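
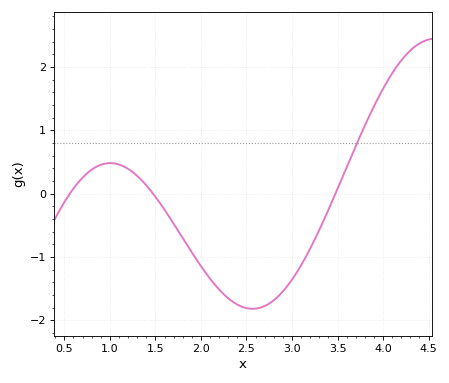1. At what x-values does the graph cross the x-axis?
0.56, 1.47, 3.48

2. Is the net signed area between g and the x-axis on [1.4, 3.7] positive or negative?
negative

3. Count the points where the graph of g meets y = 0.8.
1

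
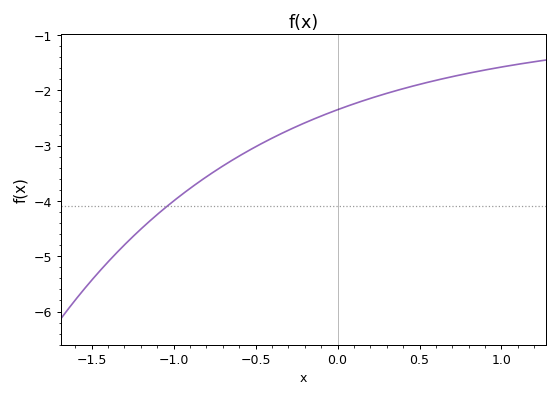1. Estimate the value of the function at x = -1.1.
-4.25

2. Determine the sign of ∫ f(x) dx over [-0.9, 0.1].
negative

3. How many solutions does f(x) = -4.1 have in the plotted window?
1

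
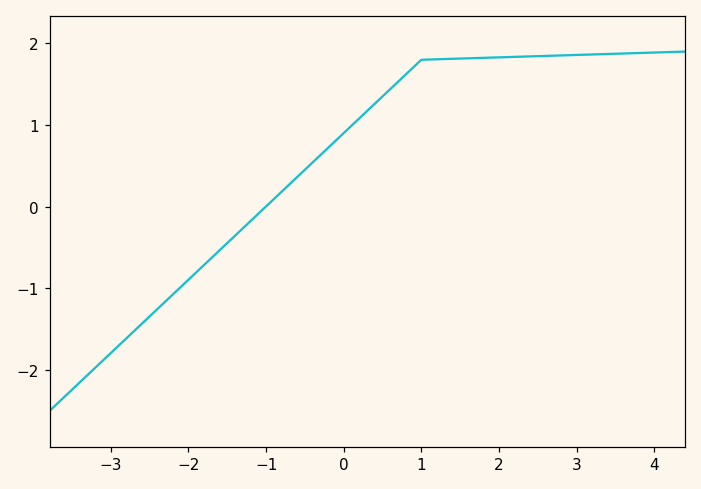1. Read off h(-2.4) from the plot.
-1.25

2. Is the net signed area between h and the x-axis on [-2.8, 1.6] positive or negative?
positive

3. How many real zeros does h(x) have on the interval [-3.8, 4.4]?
1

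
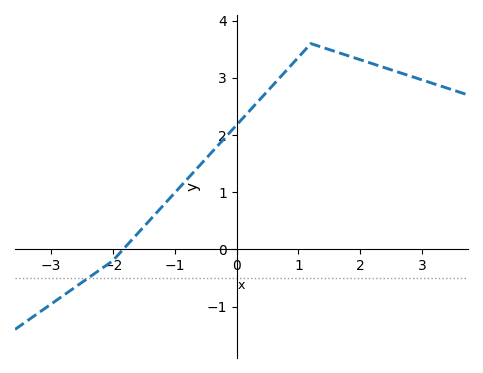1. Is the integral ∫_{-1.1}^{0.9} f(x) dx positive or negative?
positive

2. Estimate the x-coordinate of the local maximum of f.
1.2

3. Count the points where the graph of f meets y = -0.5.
1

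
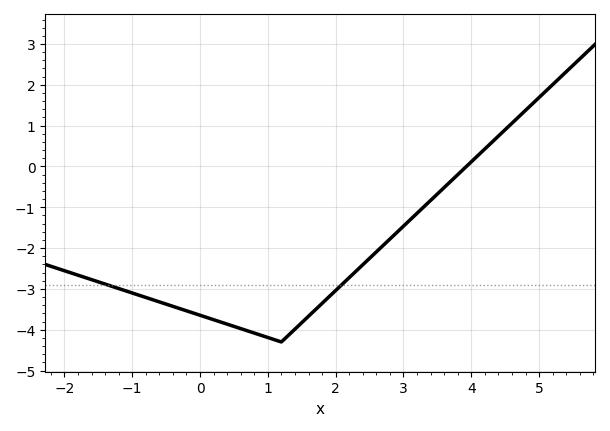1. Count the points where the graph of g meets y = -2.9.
2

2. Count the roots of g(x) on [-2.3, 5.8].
1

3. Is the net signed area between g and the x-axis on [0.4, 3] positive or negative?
negative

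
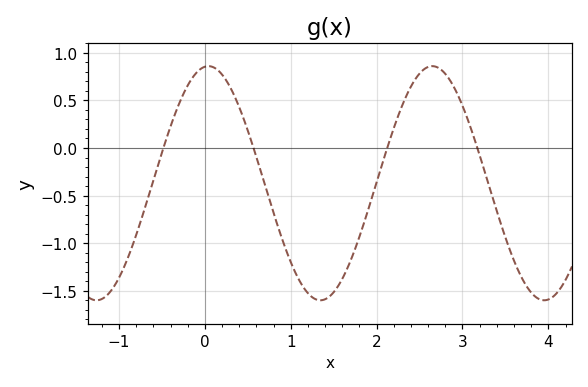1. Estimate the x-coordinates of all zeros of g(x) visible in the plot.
-0.484, 0.566, 2.12, 3.17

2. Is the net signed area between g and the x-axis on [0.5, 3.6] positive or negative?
negative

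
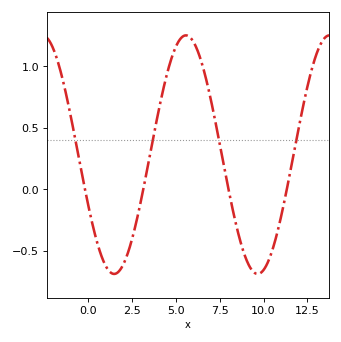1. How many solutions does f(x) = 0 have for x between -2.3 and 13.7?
4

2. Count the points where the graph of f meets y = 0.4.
4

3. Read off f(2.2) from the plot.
-0.555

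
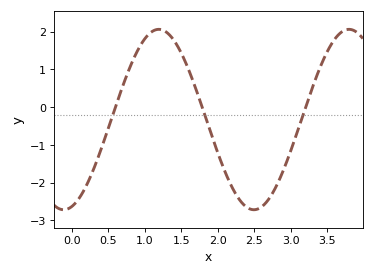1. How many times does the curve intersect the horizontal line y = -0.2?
3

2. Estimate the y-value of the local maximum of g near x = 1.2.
2.1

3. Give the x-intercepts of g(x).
0.6, 1.8, 3.2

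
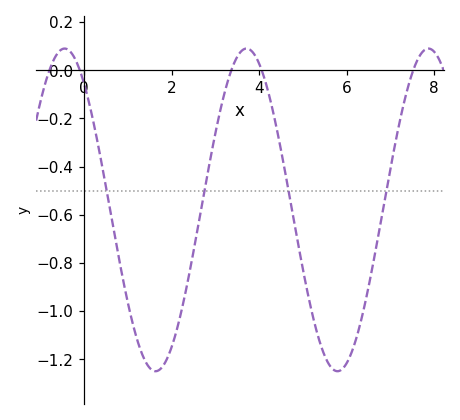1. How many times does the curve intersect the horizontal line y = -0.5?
4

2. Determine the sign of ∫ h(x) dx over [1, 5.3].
negative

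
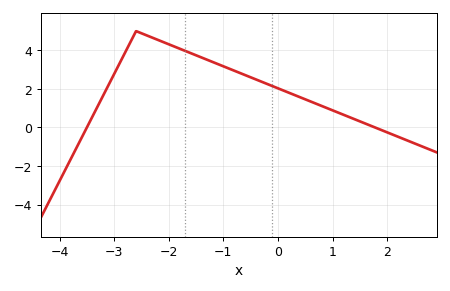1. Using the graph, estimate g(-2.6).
5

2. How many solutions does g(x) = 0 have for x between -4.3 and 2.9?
2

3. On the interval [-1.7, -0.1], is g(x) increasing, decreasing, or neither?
decreasing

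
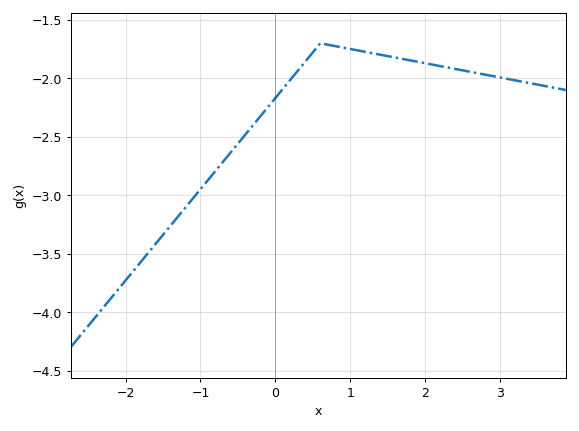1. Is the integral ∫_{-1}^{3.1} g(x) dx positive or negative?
negative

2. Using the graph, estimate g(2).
-1.87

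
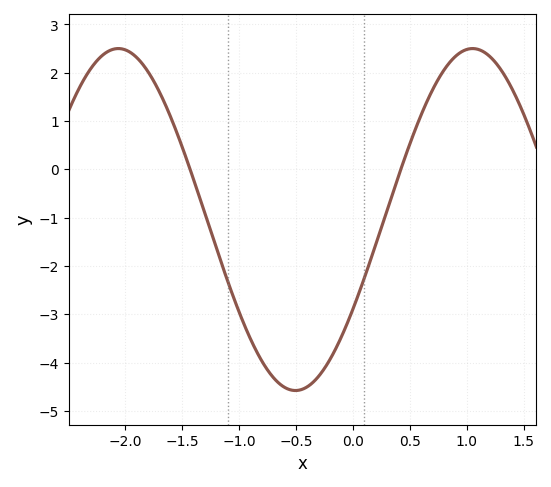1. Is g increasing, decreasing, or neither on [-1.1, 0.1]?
neither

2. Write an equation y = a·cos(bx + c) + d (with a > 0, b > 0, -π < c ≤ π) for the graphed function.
y = 3.54cos(2.02x - 2.12) - 1.04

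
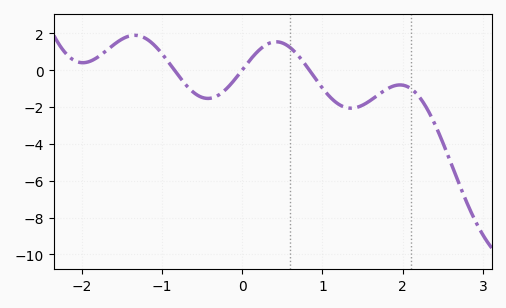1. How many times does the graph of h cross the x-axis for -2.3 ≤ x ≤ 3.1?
3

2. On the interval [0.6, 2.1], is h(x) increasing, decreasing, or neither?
neither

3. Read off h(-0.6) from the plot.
-1.23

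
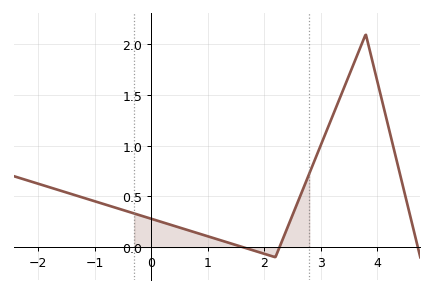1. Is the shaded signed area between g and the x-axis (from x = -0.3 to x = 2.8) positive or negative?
positive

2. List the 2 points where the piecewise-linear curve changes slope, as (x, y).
(2.2, -0.1); (3.8, 2.1)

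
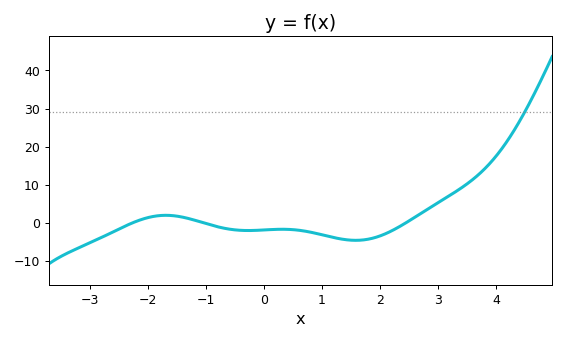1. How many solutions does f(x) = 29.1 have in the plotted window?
1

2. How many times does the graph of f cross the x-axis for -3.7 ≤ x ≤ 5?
3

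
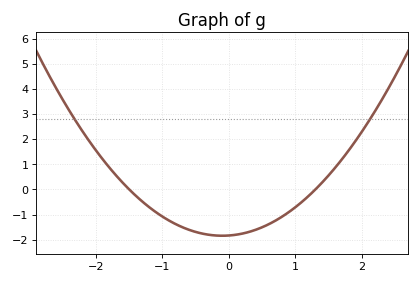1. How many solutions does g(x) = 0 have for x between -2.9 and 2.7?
2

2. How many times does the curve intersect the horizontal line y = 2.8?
2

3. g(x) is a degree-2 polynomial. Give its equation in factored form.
y = 0.94(x + 1.5)(x - 1.3)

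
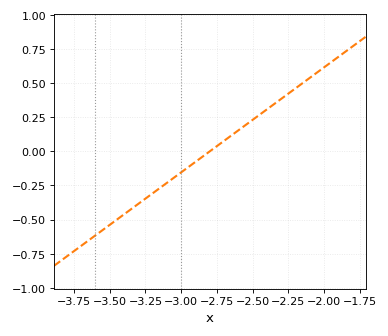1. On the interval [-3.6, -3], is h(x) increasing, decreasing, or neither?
increasing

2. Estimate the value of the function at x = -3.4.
-0.46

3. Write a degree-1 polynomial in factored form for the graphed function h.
y = 0.77(x + 2.8)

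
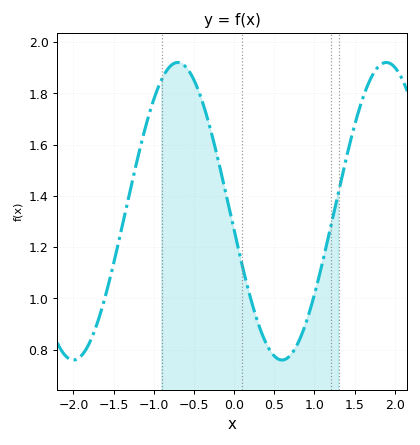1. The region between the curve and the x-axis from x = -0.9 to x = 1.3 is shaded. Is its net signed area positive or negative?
positive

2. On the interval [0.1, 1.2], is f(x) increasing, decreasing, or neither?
neither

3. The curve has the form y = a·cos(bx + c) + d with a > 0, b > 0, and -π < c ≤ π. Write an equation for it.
y = 0.58cos(2.4x + 1.7) + 1.34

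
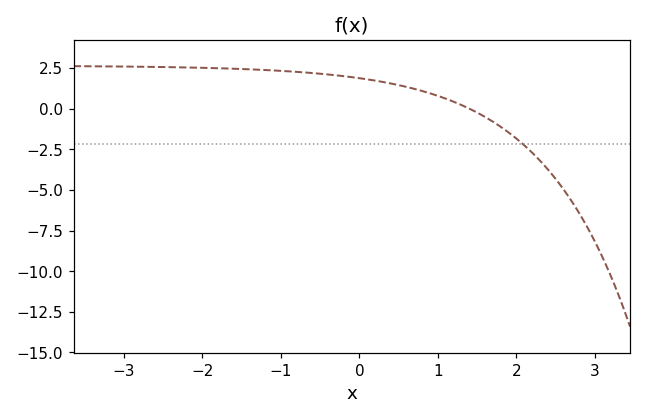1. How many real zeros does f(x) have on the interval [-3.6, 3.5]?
1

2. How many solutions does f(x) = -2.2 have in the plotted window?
1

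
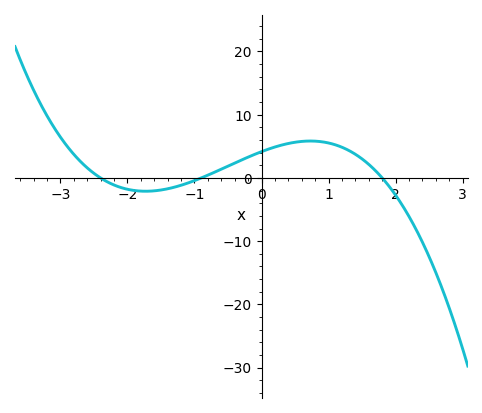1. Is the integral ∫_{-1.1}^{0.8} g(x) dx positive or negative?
positive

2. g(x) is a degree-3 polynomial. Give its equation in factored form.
y = -1.07(x + 2.4)(x + 0.9)(x - 1.8)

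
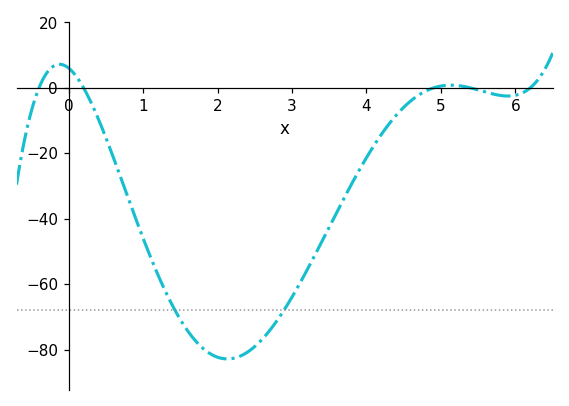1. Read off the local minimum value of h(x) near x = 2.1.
-82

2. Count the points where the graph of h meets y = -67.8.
2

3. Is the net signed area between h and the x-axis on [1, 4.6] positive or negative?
negative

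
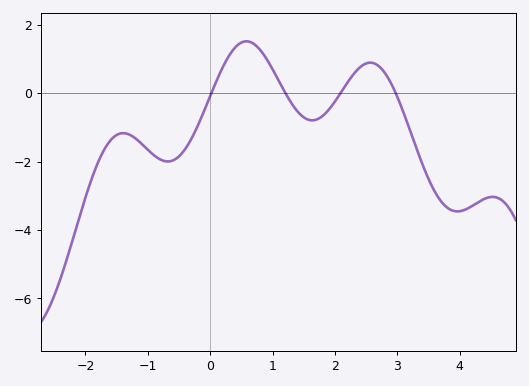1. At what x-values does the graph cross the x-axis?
0, 1.2, 2, 3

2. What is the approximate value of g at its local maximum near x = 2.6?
0.8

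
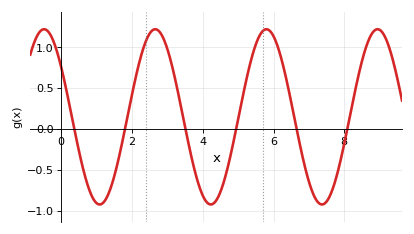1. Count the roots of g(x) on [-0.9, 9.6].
6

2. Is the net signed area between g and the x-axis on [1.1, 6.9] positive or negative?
positive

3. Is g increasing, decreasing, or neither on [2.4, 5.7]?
neither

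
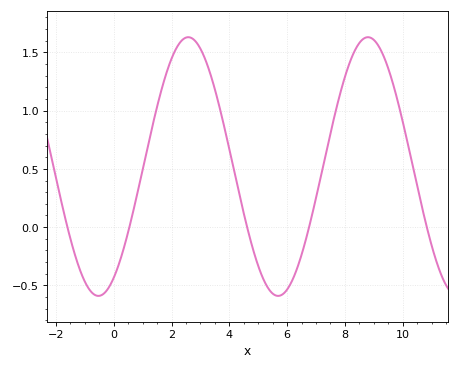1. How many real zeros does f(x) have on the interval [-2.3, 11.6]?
5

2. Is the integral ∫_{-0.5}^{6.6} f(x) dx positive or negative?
positive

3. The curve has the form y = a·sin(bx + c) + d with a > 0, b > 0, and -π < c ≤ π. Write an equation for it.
y = 1.11sin(1x - 1) + 0.52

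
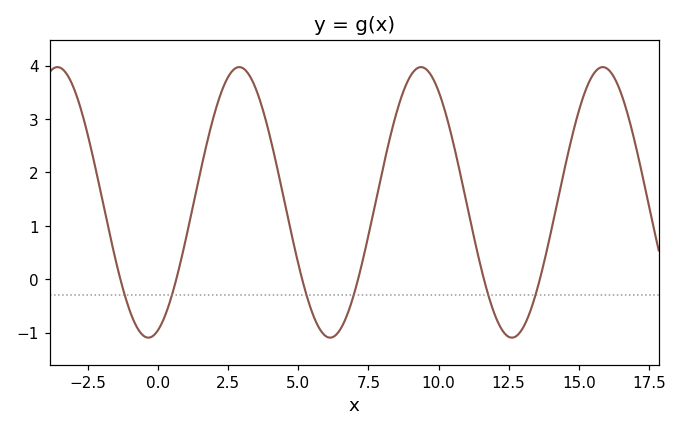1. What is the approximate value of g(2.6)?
3.86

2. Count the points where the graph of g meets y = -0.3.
6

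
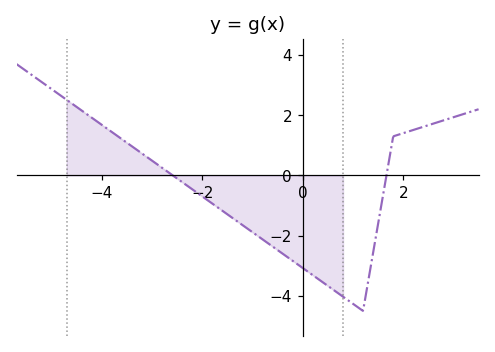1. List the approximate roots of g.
-2.59, 1.67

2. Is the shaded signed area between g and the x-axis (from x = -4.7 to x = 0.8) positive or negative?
negative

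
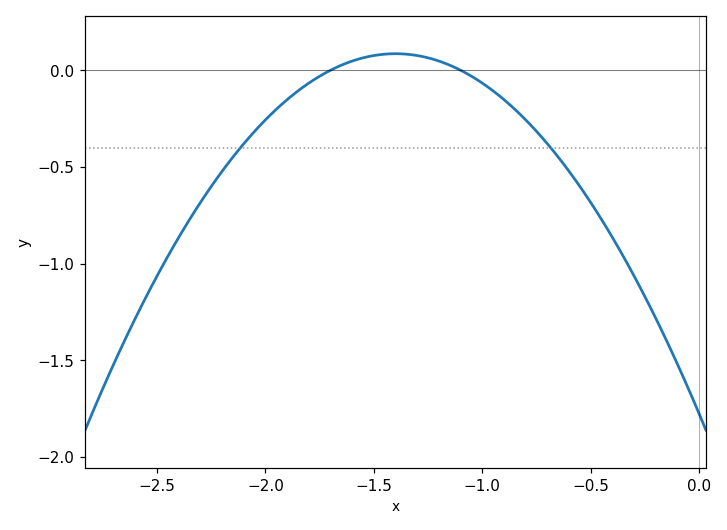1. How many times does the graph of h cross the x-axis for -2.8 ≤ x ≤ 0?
2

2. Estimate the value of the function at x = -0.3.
-1.06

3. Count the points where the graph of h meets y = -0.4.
2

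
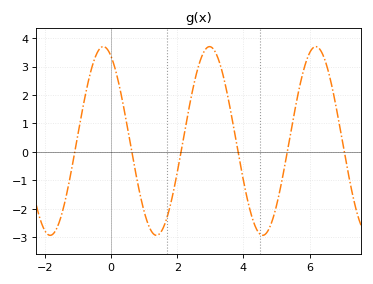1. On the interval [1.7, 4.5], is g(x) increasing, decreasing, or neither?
neither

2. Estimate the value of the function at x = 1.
-2.09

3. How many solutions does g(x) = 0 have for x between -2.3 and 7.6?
6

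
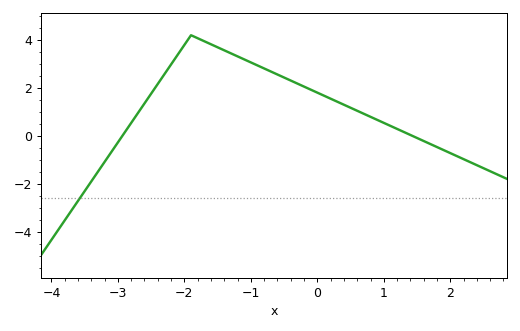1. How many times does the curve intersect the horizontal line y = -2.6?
1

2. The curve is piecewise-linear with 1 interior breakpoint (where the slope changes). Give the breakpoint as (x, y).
(-1.9, 4.2)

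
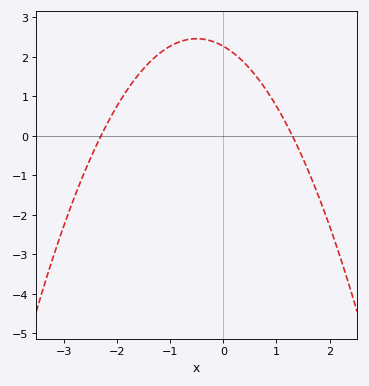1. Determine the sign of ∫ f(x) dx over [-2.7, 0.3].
positive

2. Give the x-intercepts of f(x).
-2.3, 1.3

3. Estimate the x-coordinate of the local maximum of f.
-0.5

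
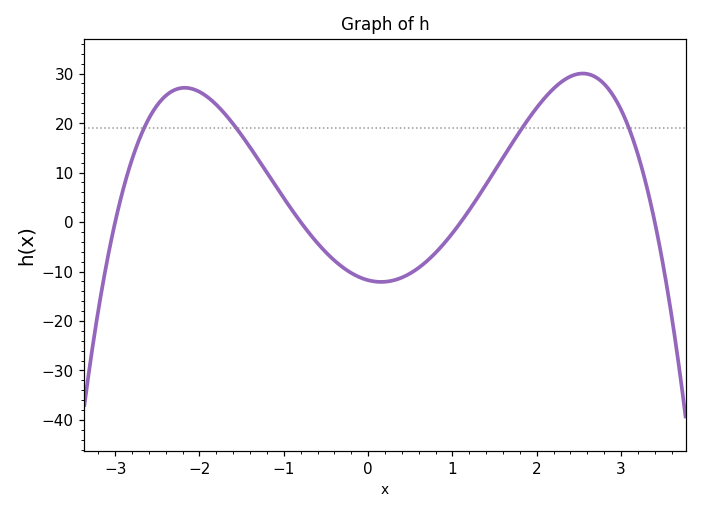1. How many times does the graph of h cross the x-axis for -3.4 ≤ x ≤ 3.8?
4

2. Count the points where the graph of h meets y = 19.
4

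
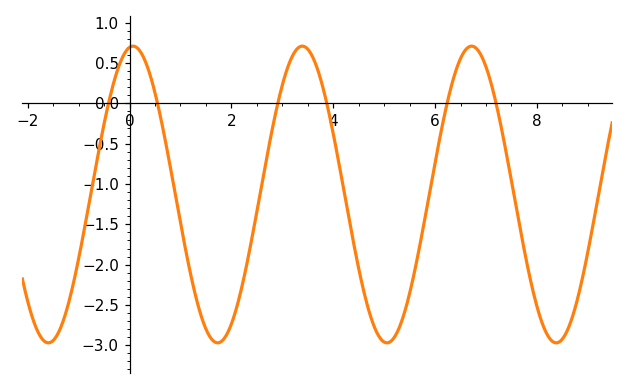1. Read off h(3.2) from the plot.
0.6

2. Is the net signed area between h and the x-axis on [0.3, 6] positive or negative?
negative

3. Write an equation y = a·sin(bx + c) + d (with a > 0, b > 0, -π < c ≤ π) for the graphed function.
y = 1.84sin(1.9x + 1.4) - 1.13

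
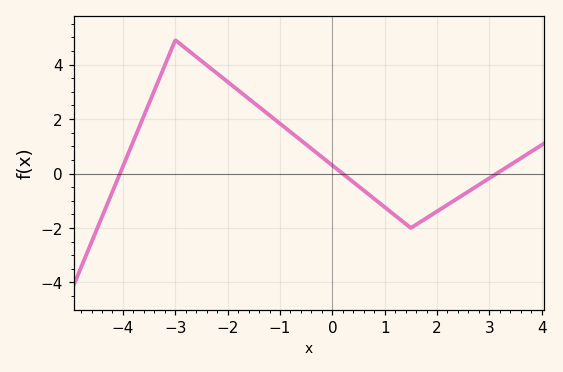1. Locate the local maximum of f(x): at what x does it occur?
-3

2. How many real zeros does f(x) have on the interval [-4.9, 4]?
3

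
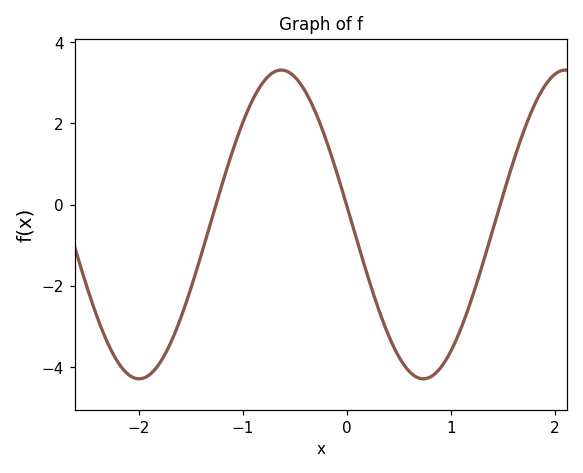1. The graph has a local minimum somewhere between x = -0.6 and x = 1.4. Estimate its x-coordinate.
0.736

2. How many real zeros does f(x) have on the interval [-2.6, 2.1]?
3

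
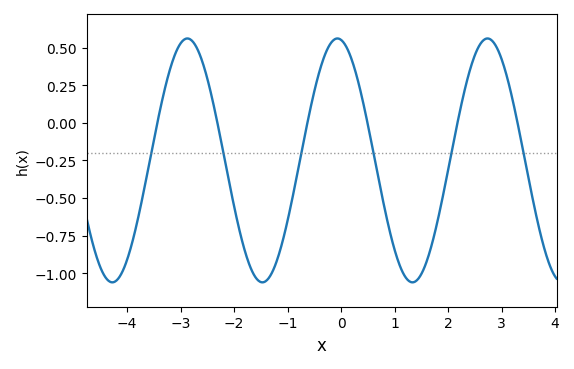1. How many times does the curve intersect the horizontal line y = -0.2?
6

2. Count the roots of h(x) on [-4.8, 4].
6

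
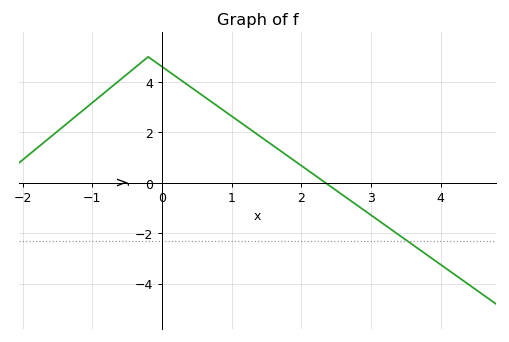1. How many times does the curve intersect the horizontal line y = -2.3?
1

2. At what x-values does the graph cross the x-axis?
2.35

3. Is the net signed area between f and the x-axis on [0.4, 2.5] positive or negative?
positive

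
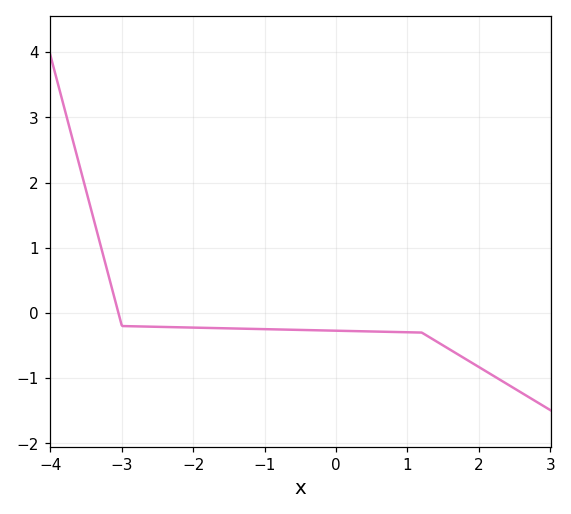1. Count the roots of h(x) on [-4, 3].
1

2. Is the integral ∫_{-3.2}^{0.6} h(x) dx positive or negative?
negative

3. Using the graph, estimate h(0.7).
-0.288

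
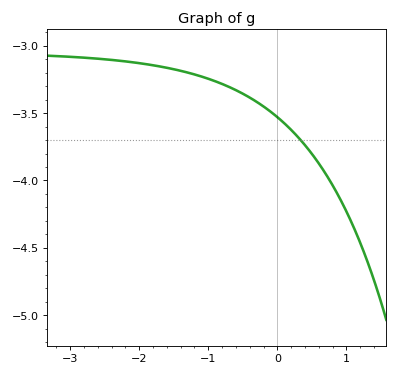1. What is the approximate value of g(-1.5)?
-3.15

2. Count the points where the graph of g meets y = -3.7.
1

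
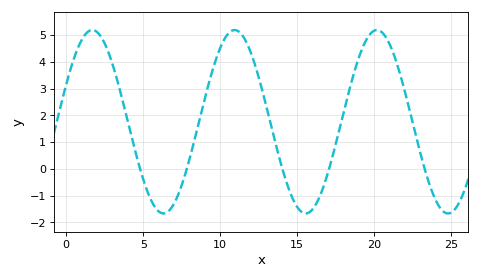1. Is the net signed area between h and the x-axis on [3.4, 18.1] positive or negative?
positive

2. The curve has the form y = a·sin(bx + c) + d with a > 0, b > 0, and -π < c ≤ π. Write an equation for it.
y = 3.43sin(0.68x + 0.42) + 1.76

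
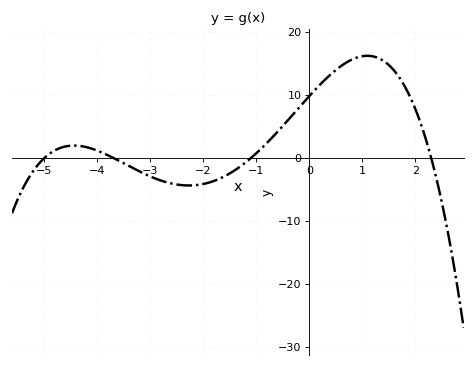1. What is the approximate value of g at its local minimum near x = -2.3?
-4.38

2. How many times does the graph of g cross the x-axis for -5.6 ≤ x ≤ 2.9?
4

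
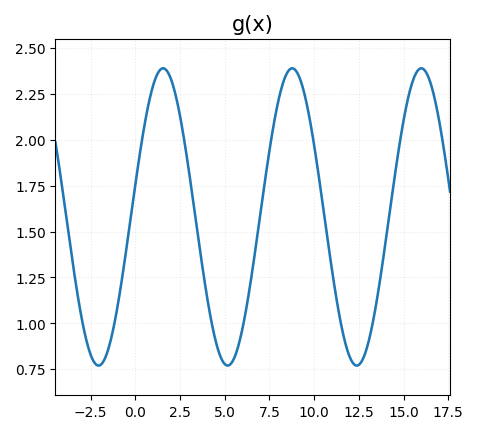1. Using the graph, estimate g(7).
1.6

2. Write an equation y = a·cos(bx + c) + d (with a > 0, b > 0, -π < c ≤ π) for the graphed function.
y = 0.81cos(0.87x - 1.4) + 1.58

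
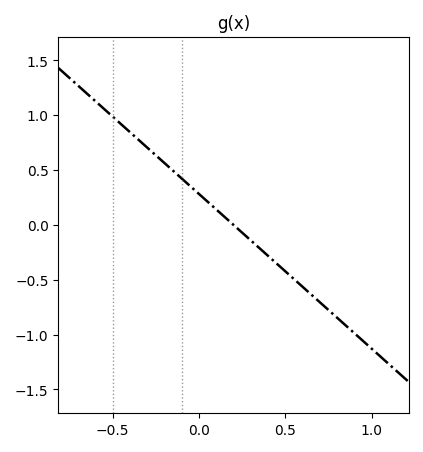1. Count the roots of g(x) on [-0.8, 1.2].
1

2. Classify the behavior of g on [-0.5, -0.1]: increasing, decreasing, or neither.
decreasing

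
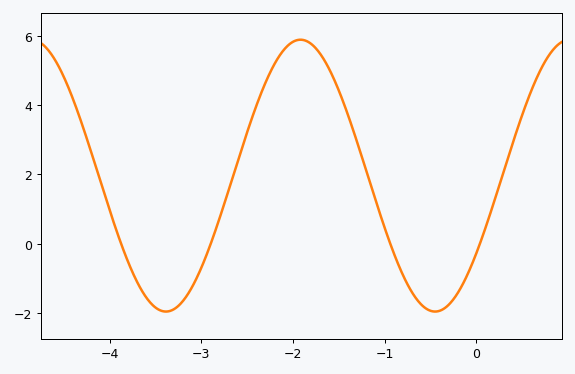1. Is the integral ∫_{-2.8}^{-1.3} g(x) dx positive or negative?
positive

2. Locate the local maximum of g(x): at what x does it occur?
-1.9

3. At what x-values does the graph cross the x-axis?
-3.9, -2.9, -0.9, 0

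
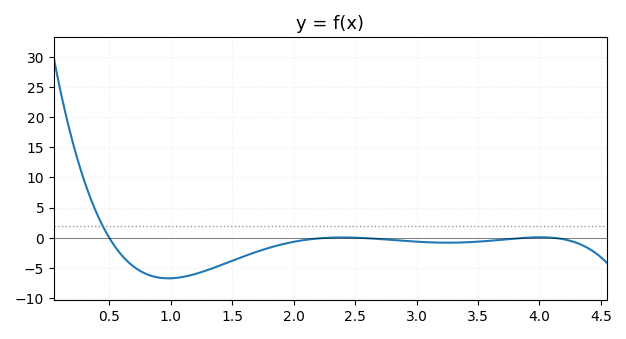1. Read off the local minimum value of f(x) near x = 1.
-7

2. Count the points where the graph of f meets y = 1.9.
1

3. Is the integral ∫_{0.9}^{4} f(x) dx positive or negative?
negative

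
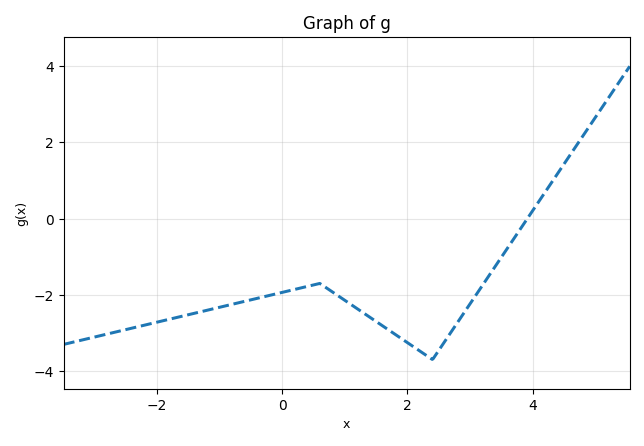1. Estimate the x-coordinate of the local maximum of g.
0.6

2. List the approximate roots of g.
3.91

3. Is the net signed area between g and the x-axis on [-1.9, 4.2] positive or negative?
negative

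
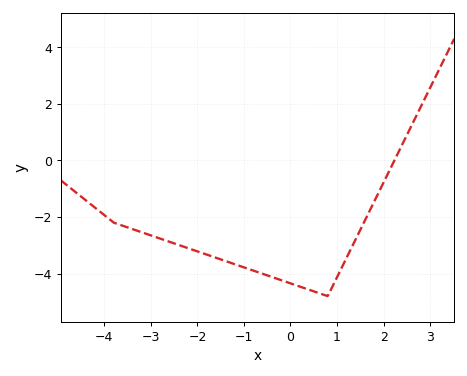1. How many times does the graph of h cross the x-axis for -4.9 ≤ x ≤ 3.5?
1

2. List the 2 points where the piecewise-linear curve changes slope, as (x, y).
(-3.8, -2.2); (0.8, -4.8)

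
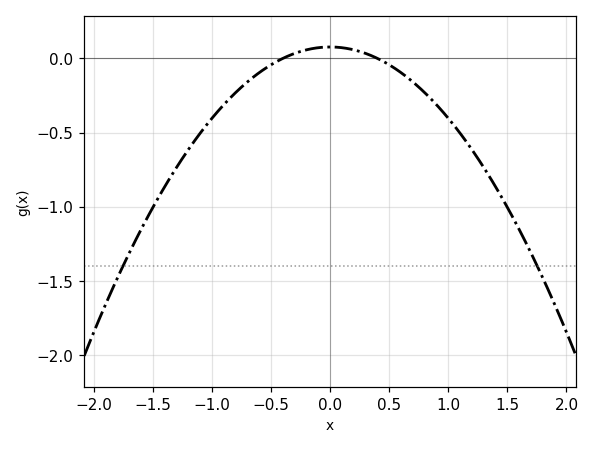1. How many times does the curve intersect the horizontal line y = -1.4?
2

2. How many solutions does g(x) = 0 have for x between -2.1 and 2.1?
2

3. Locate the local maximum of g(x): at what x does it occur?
0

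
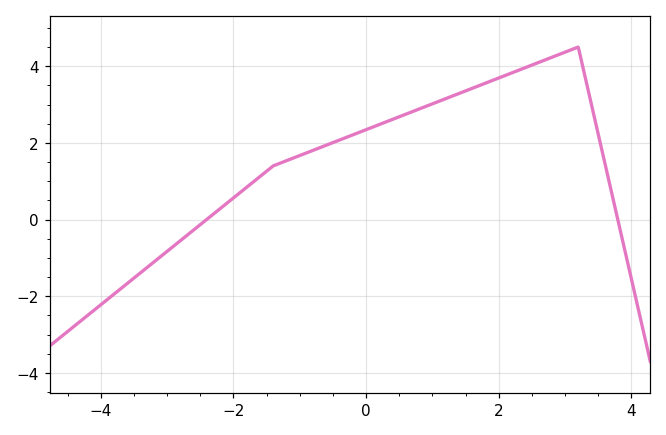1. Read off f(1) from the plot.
3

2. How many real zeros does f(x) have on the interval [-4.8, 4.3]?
2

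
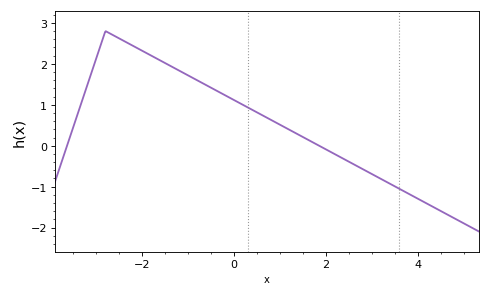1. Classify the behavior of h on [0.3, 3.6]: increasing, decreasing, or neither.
decreasing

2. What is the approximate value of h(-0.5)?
1.4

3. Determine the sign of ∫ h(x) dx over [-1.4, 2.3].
positive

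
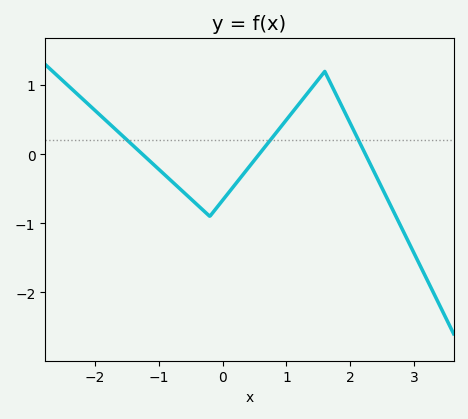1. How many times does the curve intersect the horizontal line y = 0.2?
3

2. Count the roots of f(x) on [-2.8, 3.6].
3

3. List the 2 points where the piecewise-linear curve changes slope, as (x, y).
(-0.2, -0.9); (1.6, 1.2)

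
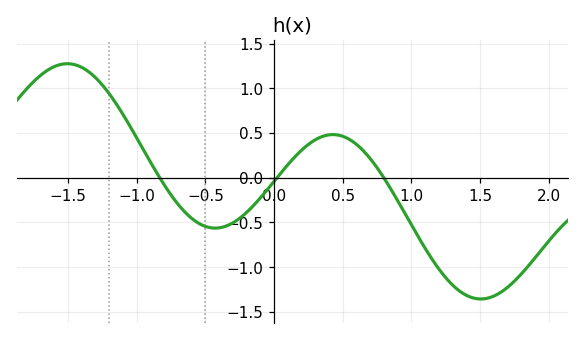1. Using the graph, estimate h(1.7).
-1.23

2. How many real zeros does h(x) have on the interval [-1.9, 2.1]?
3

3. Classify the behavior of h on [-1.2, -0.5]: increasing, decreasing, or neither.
decreasing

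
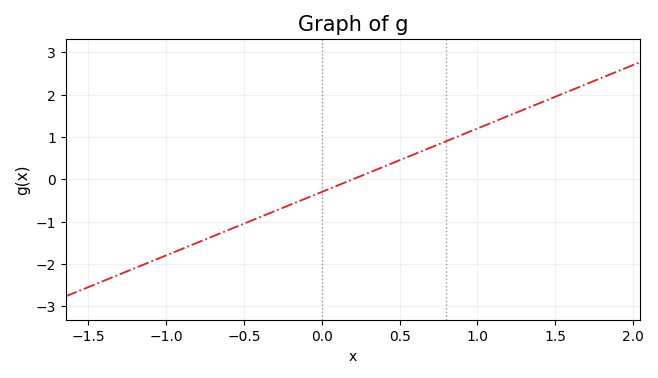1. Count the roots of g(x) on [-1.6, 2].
1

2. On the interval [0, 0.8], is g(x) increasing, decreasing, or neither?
increasing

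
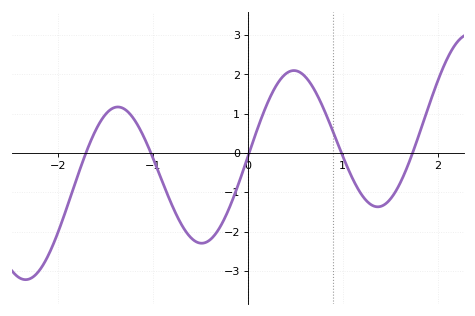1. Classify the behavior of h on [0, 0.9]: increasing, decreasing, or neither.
neither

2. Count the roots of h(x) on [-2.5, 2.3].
5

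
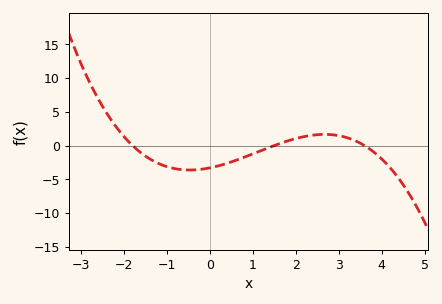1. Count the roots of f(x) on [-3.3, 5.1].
3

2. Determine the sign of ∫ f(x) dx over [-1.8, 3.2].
negative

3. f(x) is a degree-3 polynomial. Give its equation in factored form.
y = -0.34(x + 1.8)(x - 1.5)(x - 3.6)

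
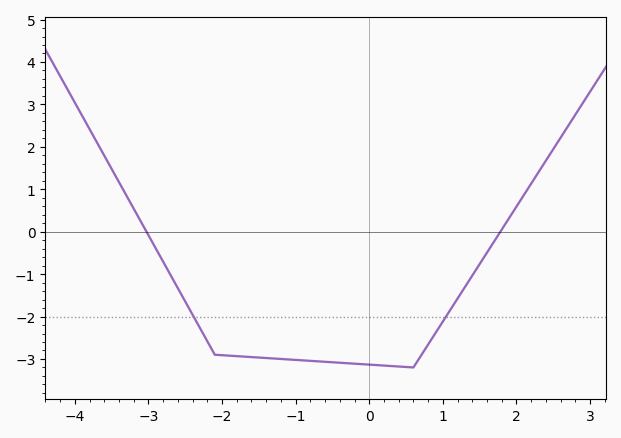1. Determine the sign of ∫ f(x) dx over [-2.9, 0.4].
negative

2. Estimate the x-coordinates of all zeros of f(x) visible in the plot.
-3, 1.8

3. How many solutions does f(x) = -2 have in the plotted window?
2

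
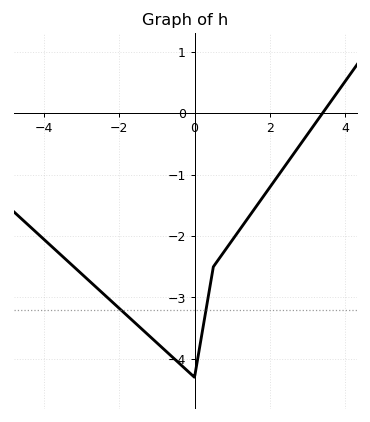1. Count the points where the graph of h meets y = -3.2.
2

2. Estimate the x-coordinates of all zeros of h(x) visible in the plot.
3.4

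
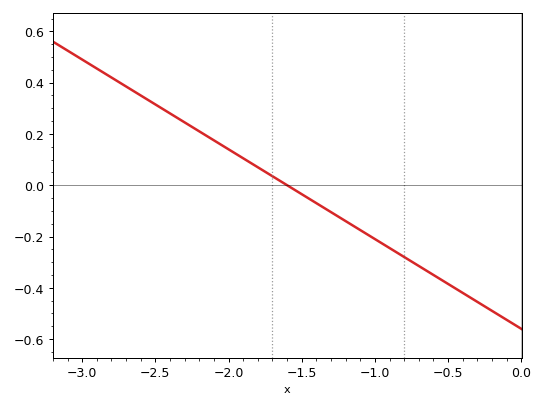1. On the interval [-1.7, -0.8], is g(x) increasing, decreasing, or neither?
decreasing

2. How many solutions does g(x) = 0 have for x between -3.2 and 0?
1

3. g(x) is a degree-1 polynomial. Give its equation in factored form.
y = -0.35(x + 1.6)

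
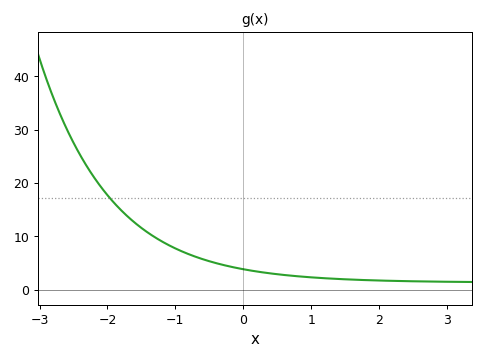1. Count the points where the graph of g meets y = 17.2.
1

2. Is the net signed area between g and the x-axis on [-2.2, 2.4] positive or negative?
positive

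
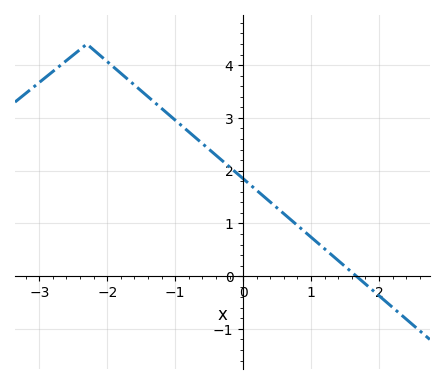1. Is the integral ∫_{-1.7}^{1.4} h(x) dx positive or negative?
positive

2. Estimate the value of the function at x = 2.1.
-0.5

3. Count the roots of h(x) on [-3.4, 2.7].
1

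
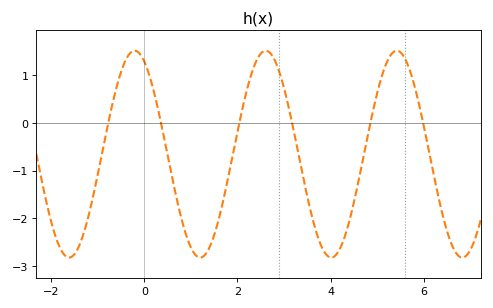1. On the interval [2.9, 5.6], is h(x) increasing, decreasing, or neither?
neither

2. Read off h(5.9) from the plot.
0.4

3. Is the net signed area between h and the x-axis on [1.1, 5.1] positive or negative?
negative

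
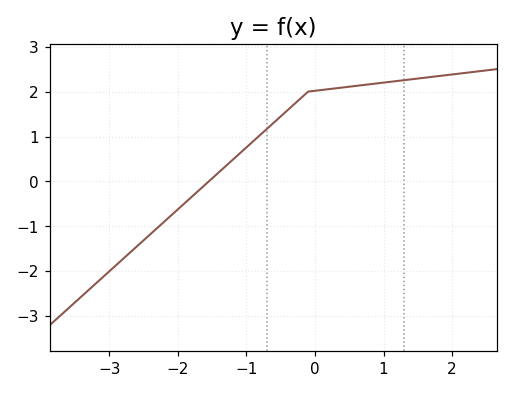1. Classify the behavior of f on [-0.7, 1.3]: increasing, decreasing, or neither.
increasing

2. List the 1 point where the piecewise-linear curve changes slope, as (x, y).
(-0.1, 2)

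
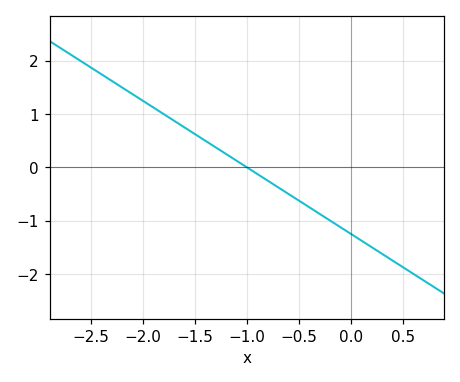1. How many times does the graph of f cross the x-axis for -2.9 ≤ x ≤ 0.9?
1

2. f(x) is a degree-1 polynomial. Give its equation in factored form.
y = -1.25(x + 1)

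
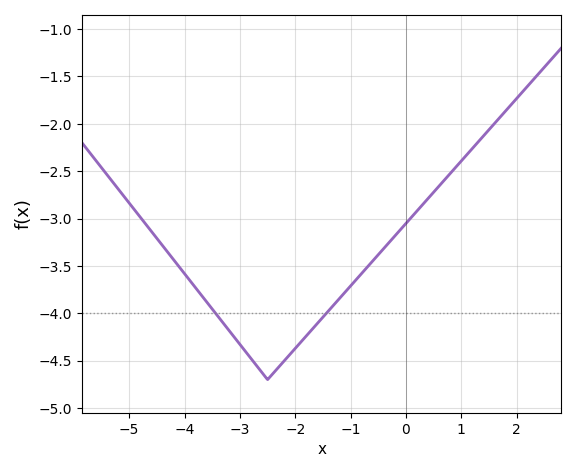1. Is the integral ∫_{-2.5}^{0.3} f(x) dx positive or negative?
negative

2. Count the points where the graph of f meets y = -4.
2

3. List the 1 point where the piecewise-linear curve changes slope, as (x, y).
(-2.5, -4.7)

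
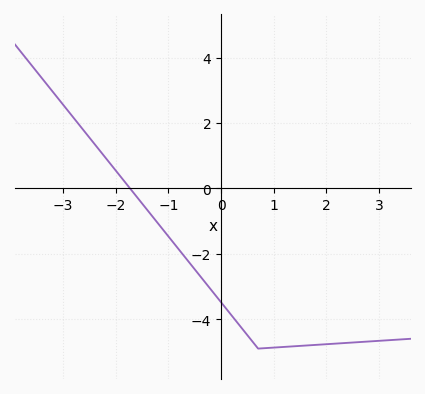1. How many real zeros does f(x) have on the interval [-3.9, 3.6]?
1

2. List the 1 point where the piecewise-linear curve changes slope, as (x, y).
(0.7, -4.9)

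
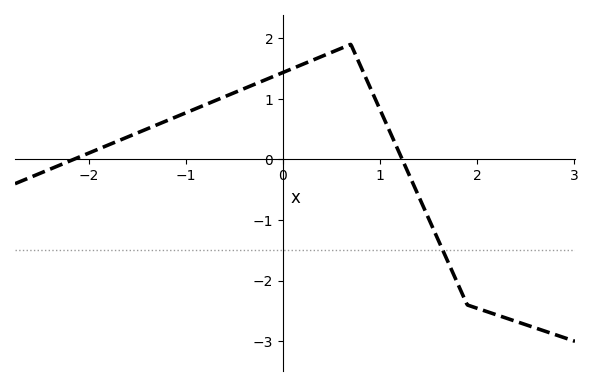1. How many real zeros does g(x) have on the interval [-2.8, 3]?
2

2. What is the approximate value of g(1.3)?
-0.25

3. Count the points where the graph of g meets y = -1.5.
1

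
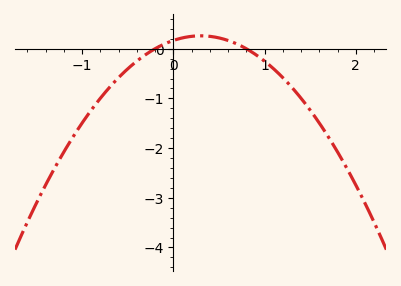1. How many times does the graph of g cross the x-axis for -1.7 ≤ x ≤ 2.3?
2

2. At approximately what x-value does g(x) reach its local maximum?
0.3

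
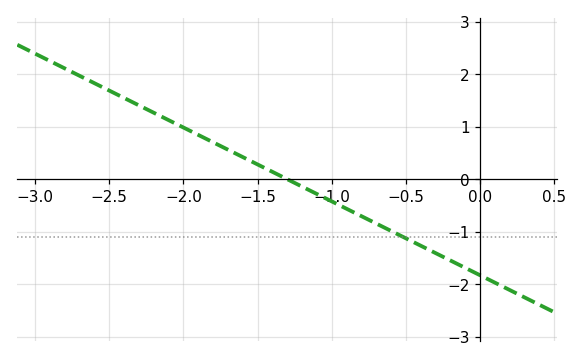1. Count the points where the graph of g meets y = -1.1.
1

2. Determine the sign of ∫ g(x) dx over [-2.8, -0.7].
positive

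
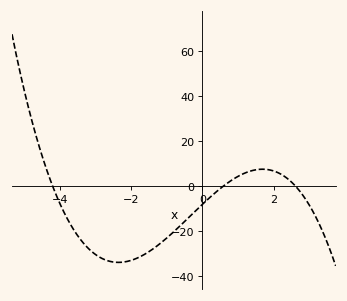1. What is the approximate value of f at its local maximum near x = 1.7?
8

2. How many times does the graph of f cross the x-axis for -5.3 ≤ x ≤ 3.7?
3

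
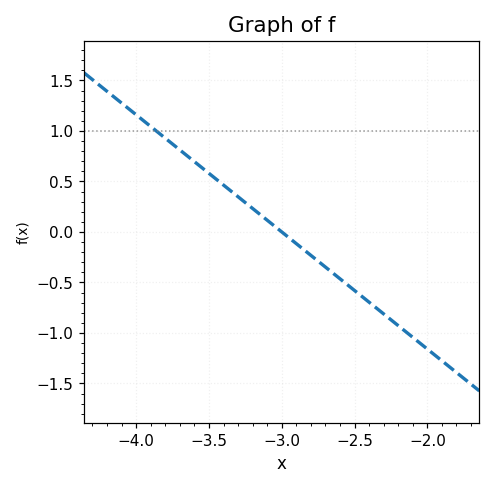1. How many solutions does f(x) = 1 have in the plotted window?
1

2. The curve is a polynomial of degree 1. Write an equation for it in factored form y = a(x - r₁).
y = -1.16(x + 3)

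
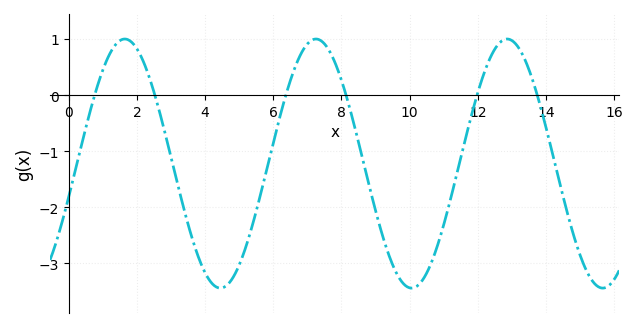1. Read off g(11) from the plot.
-2.31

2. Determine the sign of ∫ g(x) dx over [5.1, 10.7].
negative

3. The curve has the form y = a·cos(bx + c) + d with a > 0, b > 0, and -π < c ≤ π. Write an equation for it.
y = 2.22cos(1.12x - 1.84) - 1.22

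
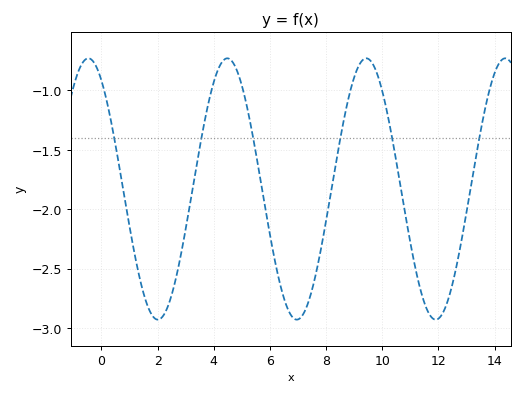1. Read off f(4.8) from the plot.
-0.8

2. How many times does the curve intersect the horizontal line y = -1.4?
6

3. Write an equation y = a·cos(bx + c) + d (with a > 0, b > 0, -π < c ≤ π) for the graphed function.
y = 1.1cos(1.3x + 0.59) - 1.83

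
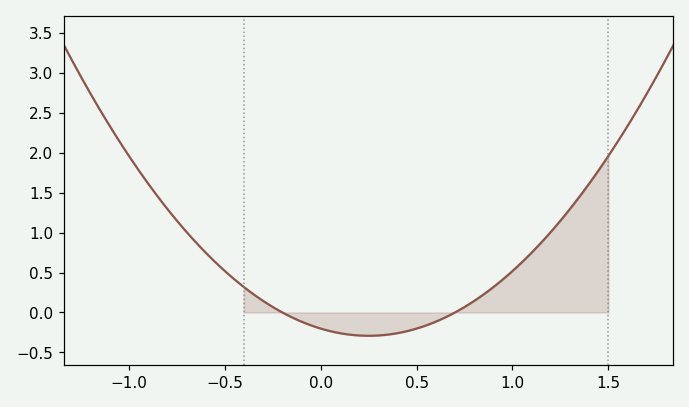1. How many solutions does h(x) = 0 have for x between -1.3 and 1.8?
2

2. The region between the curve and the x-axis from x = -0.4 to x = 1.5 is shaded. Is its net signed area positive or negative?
positive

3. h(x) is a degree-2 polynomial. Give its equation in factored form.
y = 1.44(x + 0.2)(x - 0.7)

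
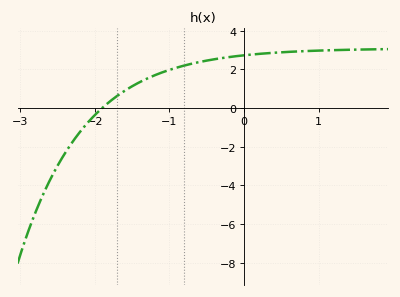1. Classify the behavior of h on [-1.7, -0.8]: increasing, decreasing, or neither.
increasing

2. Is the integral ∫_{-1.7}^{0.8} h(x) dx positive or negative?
positive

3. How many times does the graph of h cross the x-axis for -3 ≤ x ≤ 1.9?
1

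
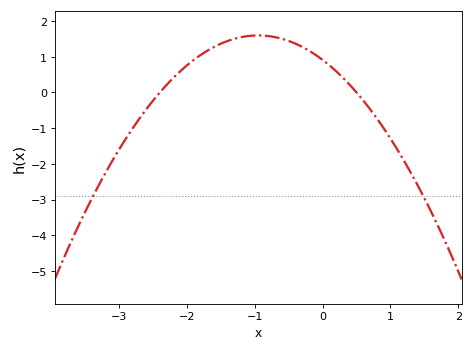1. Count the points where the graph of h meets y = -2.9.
2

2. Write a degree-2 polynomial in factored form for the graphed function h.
y = -0.76(x + 2.4)(x - 0.5)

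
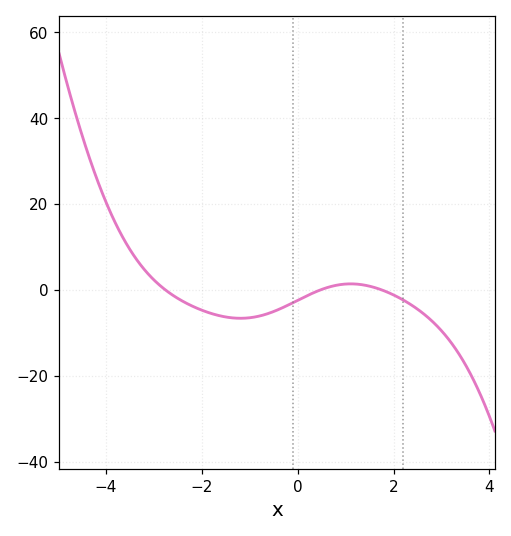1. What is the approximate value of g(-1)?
-6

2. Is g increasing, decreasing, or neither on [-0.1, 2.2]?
neither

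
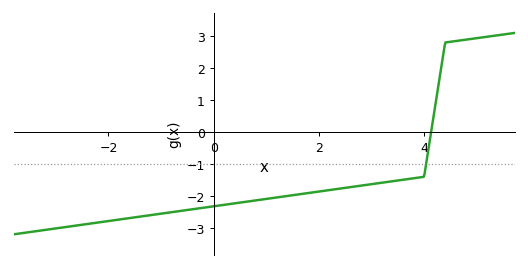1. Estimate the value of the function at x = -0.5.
-2.4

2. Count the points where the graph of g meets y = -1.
1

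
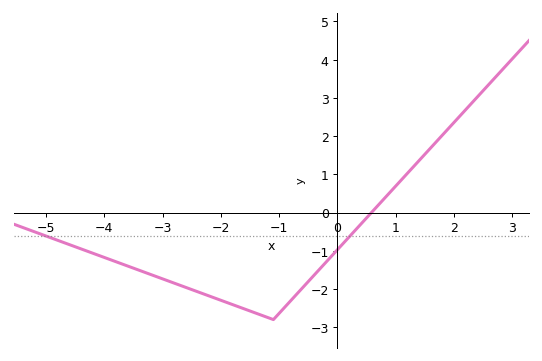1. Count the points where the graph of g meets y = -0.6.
2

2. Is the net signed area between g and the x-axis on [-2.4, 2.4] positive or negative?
negative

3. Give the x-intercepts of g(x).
0.583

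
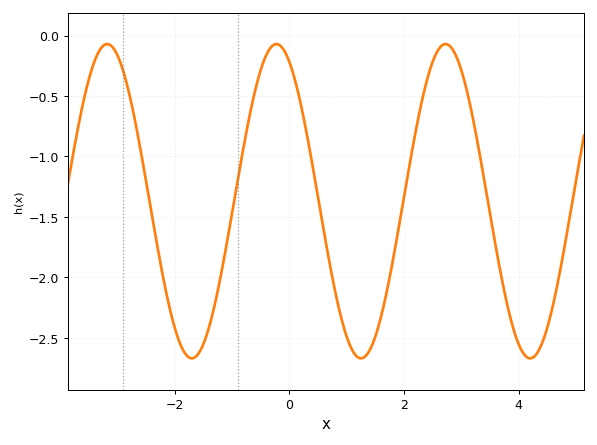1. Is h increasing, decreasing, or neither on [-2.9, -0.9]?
neither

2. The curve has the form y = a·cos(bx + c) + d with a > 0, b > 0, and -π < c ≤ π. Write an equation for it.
y = 1.3cos(2.1x + 0.48) - 1.37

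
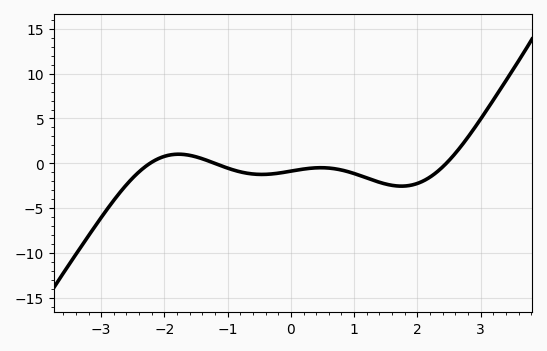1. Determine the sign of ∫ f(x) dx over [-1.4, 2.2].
negative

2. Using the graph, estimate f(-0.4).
-1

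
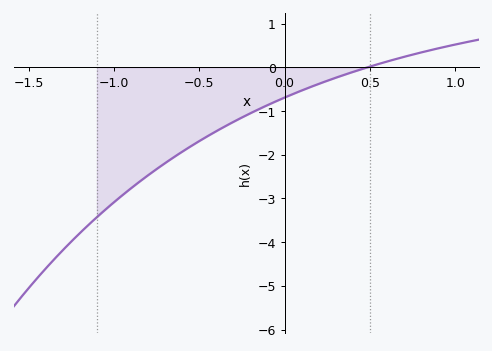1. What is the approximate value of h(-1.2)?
-3.79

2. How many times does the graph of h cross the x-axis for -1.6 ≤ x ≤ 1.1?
1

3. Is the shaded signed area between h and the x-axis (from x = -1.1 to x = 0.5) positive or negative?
negative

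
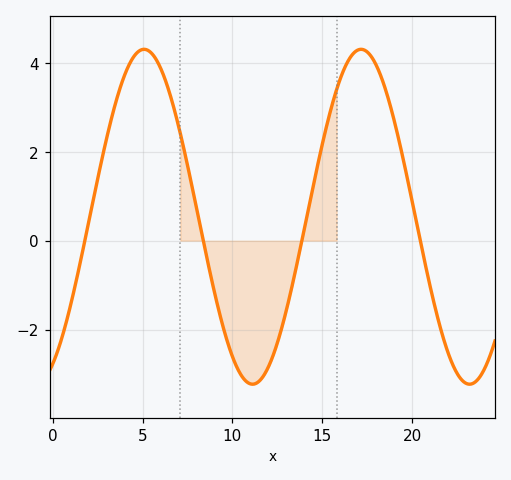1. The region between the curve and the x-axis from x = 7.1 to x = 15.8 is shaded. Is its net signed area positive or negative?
negative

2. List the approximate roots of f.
1.78, 8.38, 13.9, 20.5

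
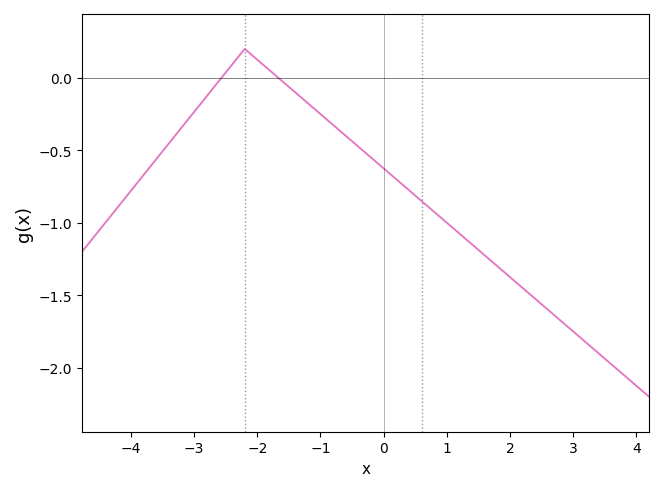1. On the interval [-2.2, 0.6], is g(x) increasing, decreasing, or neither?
decreasing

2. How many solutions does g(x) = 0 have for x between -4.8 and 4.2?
2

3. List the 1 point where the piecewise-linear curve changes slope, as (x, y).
(-2.2, 0.2)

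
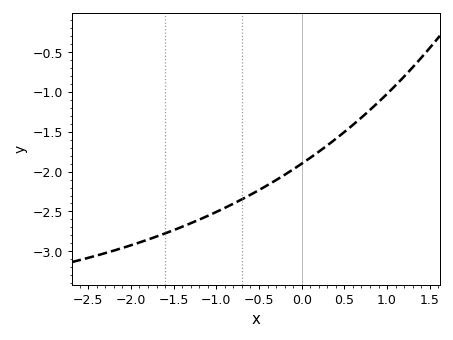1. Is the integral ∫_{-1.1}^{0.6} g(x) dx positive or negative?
negative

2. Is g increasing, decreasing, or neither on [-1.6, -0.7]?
increasing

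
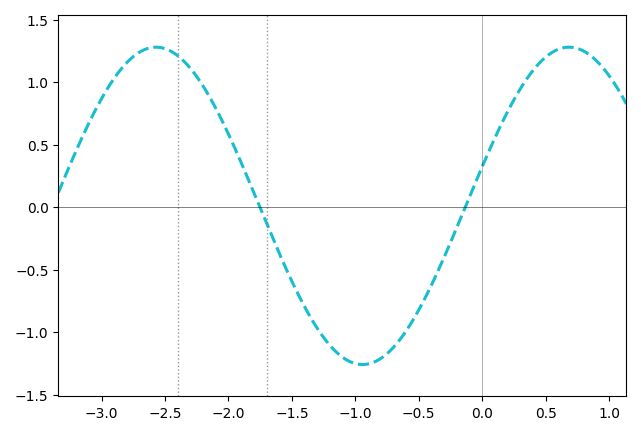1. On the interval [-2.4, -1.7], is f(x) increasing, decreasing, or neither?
decreasing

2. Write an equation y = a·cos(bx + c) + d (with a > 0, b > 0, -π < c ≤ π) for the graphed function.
y = 1.27cos(1.9x - 1.3) + 0.01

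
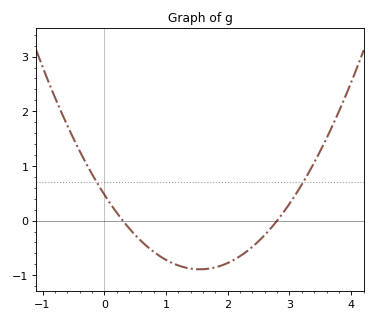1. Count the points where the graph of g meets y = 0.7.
2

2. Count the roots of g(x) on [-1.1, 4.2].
2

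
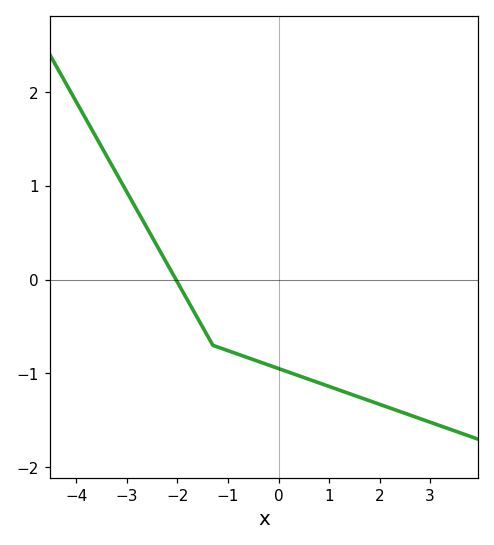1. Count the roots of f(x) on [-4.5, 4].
1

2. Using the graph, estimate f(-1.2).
-0.719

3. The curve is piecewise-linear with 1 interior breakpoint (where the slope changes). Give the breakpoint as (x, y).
(-1.3, -0.7)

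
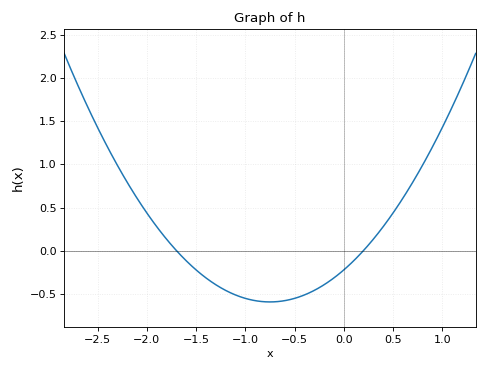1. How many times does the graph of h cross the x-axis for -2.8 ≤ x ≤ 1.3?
2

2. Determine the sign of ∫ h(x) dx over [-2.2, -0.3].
negative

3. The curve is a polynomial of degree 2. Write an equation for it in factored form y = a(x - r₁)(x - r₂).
y = 0.66(x + 1.7)(x - 0.2)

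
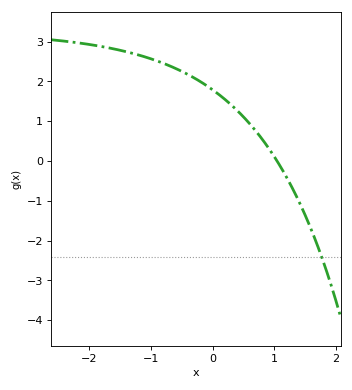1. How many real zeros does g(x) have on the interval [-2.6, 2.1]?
1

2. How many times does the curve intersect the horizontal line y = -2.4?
1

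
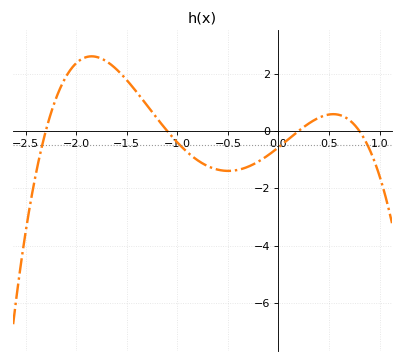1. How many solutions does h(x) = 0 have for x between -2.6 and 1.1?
4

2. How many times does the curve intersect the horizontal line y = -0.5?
4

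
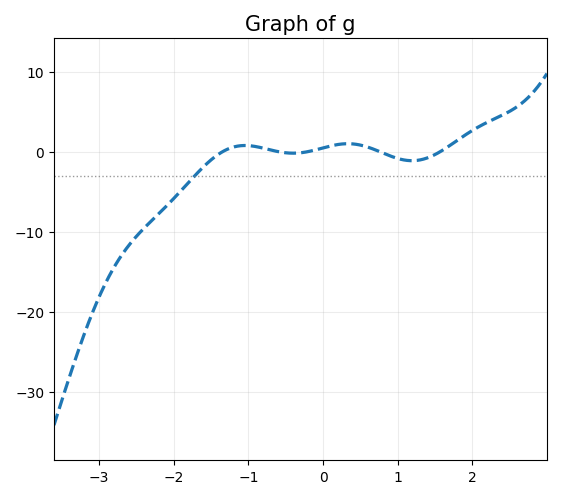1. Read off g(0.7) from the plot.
0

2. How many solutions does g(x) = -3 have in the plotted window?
1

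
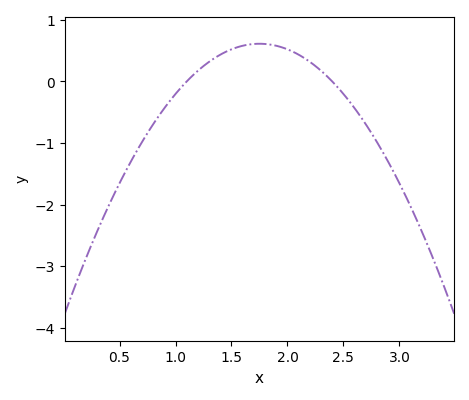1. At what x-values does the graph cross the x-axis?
1.1, 2.4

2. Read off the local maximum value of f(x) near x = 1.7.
0.6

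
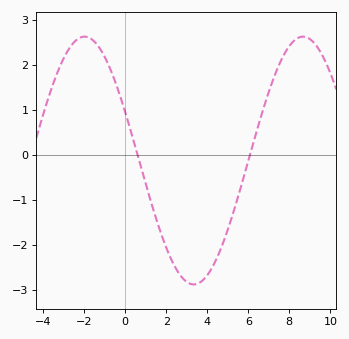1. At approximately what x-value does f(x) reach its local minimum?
3.4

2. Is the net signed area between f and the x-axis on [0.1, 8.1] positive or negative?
negative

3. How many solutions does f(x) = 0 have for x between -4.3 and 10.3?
2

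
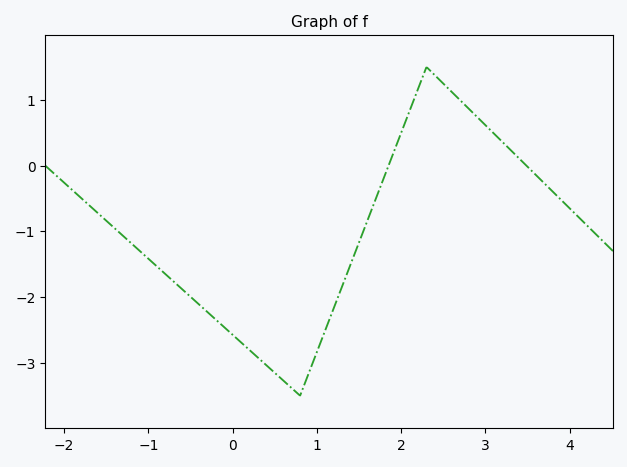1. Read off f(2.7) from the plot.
0.994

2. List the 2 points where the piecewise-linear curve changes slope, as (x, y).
(0.8, -3.5); (2.3, 1.5)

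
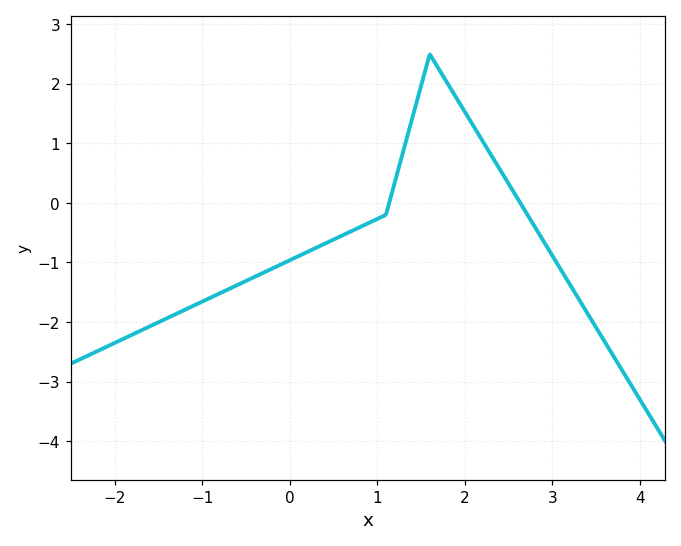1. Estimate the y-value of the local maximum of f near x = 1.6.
2.5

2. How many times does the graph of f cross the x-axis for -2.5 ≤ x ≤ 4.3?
2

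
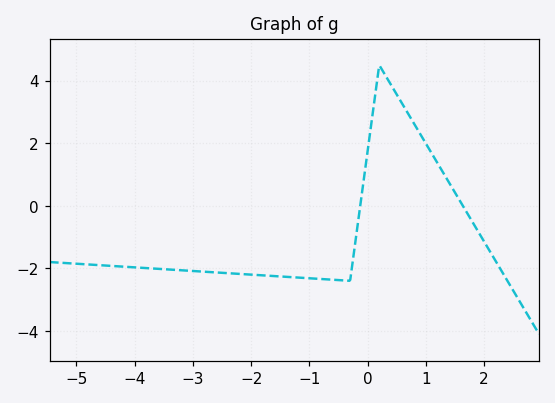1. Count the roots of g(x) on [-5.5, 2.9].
2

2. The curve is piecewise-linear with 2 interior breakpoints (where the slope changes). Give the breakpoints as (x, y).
(-0.3, -2.4); (0.2, 4.5)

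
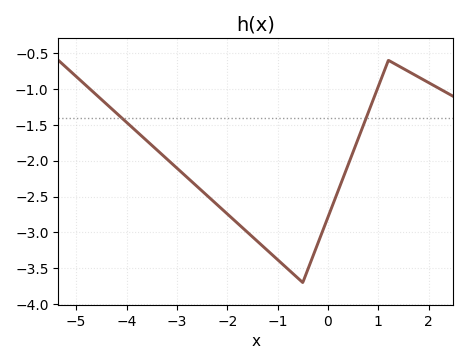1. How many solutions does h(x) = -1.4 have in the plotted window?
2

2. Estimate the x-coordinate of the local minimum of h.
-0.501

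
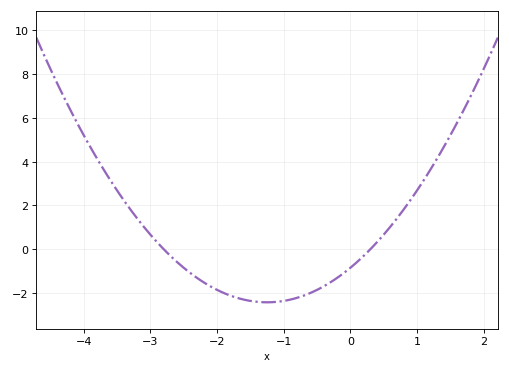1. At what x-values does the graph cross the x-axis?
-2.8, 0.3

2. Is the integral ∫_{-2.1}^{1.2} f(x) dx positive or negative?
negative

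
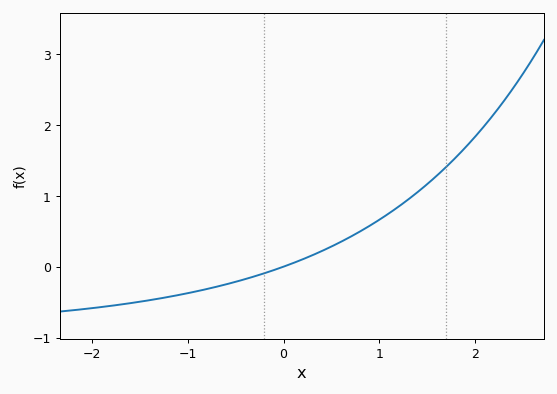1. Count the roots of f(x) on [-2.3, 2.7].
1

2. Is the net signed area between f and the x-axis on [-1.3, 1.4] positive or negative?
positive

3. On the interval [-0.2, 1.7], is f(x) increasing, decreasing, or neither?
increasing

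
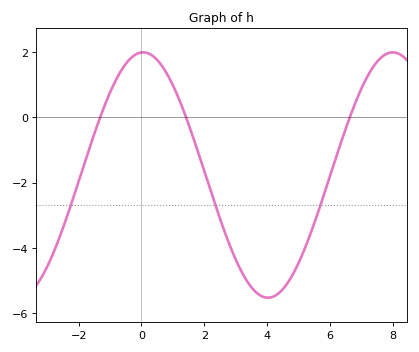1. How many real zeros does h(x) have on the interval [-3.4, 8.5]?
3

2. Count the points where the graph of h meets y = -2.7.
3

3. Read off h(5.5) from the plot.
-3.2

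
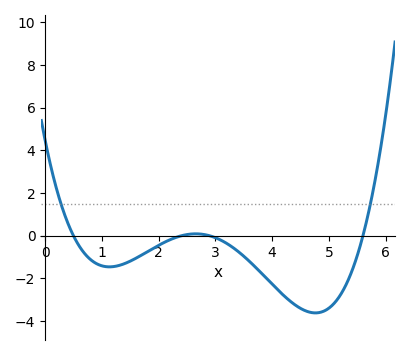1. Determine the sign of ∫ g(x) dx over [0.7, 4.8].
negative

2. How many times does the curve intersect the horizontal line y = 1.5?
2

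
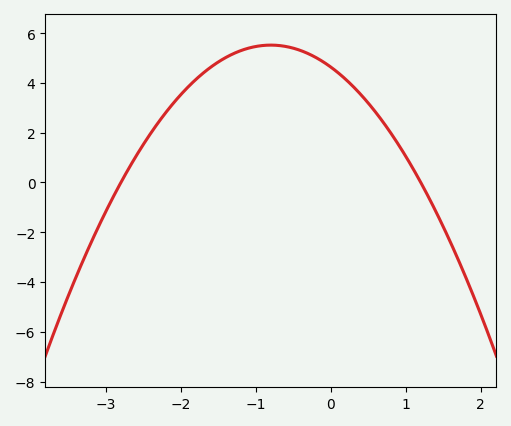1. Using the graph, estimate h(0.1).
4.4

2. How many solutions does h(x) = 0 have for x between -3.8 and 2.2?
2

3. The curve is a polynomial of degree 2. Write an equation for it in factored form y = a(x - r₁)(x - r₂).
y = -1.38(x + 2.8)(x - 1.2)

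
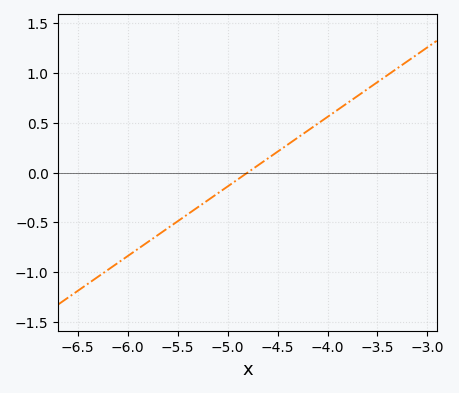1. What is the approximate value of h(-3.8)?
0.7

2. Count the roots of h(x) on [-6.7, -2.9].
1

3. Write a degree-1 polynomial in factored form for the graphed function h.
y = 0.7(x + 4.8)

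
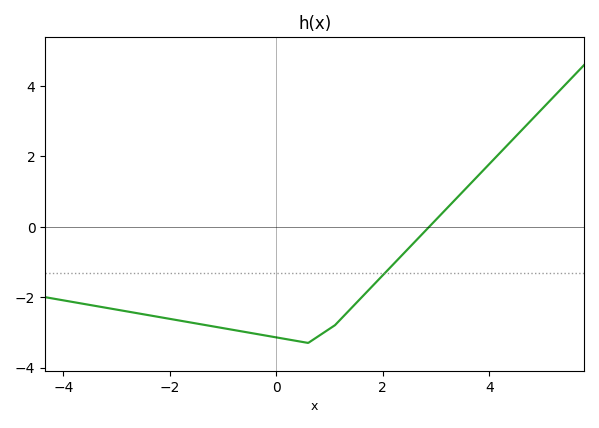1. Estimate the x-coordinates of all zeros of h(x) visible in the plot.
2.87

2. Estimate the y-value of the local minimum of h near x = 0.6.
-3.3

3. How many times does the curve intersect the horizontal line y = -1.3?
1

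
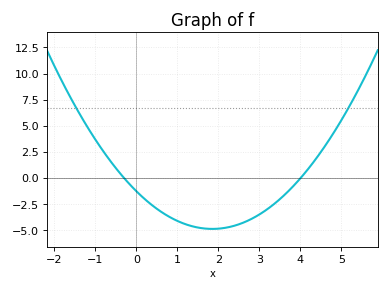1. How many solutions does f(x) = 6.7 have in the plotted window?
2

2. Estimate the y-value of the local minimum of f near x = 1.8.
-4.8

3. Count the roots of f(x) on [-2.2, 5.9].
2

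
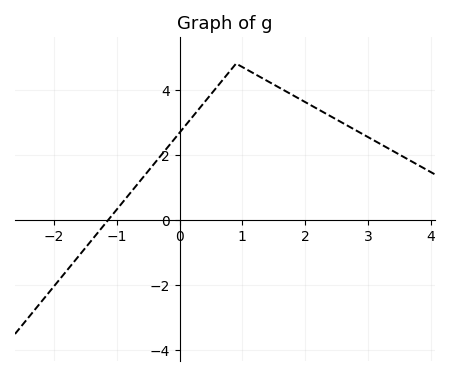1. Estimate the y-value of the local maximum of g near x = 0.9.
4.8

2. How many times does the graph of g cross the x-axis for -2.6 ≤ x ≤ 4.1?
1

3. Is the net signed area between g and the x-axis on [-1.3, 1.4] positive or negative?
positive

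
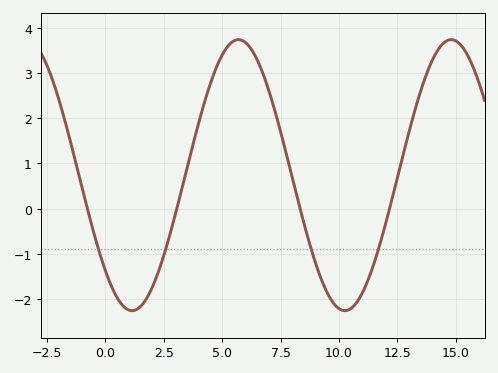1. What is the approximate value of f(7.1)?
2.4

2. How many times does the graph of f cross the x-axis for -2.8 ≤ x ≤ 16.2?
4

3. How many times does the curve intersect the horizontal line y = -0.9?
4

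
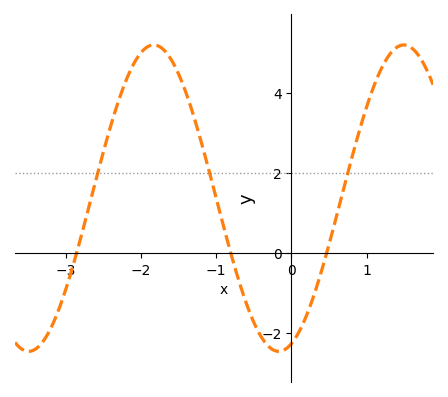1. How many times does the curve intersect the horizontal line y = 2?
3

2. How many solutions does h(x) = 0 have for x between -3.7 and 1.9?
3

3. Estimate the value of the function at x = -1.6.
4.83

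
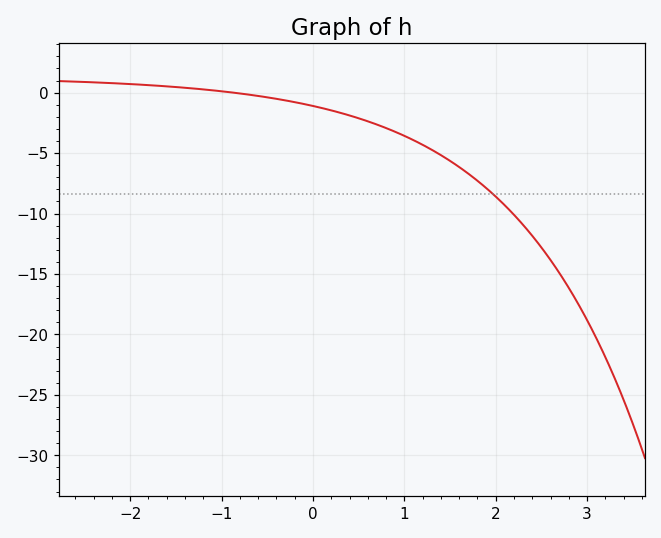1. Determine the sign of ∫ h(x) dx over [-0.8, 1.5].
negative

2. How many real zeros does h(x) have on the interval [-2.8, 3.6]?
1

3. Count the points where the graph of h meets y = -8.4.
1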